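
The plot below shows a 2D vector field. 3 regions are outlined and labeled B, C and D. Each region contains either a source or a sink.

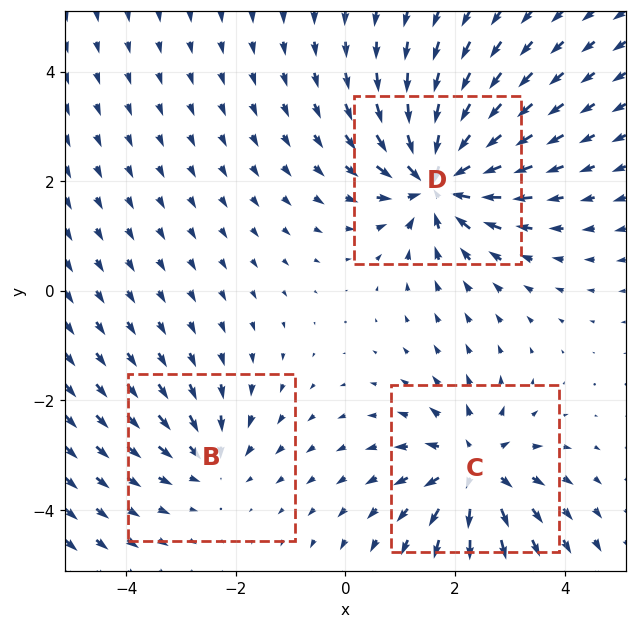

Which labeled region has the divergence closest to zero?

B

Divergence at each region's feature centre — B: about -3, C: about +4, D: about -6. Region B is closest to zero.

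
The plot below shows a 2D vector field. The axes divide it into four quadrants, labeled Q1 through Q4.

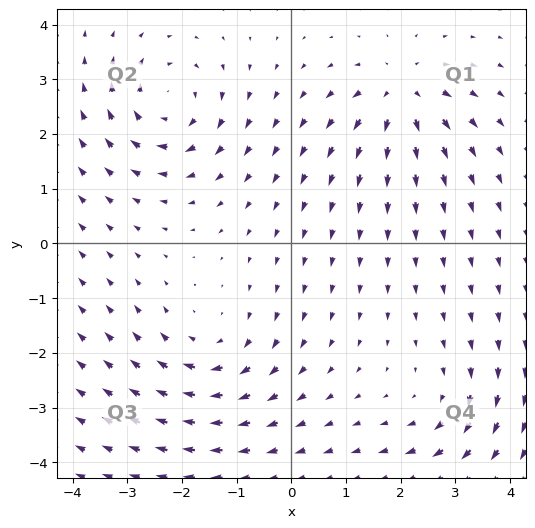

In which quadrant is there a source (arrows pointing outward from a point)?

Q1

The source sits at approximately (2.0, 2.7), which lies in quadrant Q1. The divergence there is about +6, positive as expected for a source.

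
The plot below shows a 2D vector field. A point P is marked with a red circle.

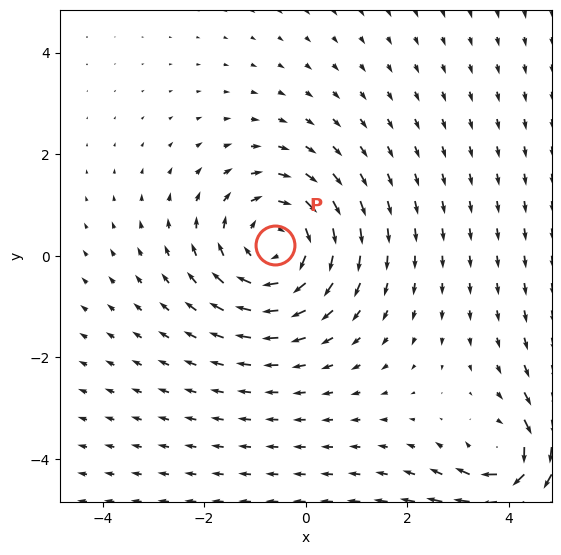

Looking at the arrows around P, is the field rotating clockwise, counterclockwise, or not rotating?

clockwise

Near P at (-0.6, 0.2) the arrows circulate clockwise. The curl (z-component) there is about -3; negative curl means clockwise rotation.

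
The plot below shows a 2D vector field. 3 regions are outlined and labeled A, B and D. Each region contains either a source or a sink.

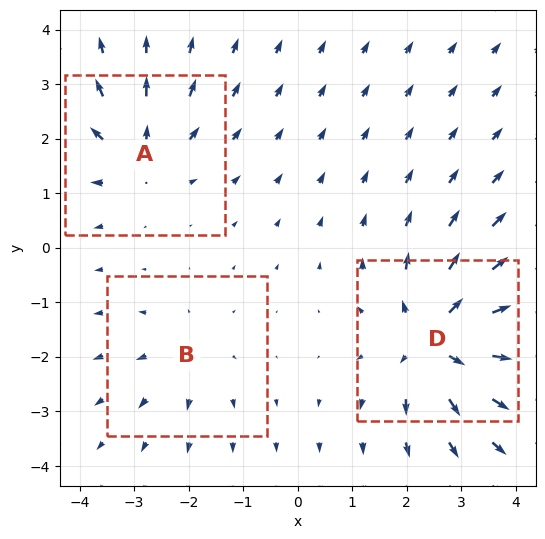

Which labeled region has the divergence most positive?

D

Divergence at each region's feature centre — A: about +3, B: about +2, D: about +5. Region D is most positive.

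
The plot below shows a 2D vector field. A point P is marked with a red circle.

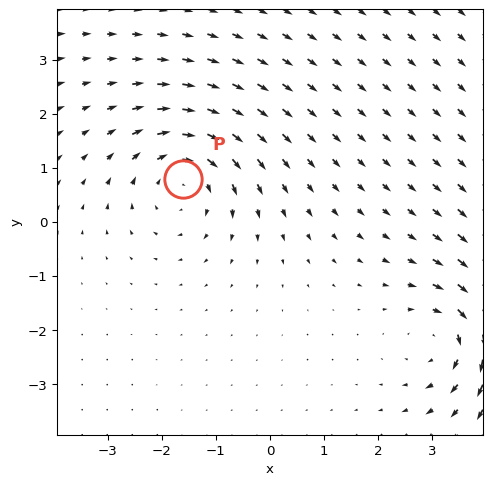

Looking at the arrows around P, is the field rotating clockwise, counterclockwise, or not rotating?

clockwise

Near P at (-1.6, 0.8) the arrows circulate clockwise. The curl (z-component) there is about -4; negative curl means clockwise rotation.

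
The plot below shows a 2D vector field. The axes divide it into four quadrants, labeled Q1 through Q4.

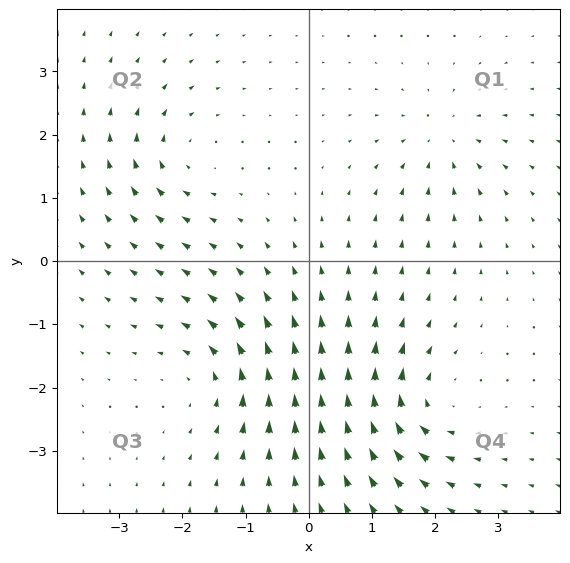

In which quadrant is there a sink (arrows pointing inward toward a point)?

Q1

The sink sits at approximately (2.1, 1.9), which lies in quadrant Q1. The divergence there is about -4, negative as expected for a sink.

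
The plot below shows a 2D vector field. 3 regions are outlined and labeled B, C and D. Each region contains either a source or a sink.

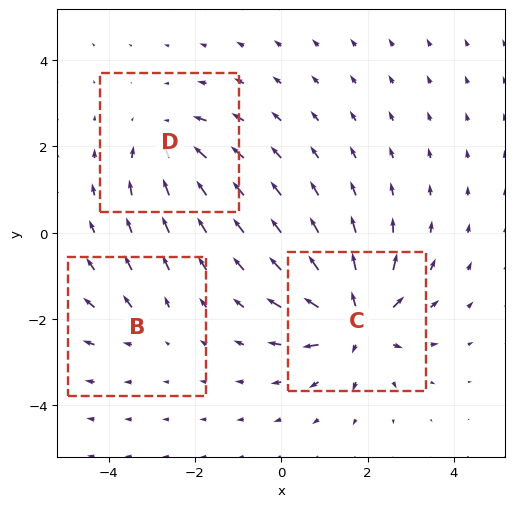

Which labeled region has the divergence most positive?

Divergence at each region's feature centre — B: about +2, C: about +6, D: about -4. Region C is most positive.

C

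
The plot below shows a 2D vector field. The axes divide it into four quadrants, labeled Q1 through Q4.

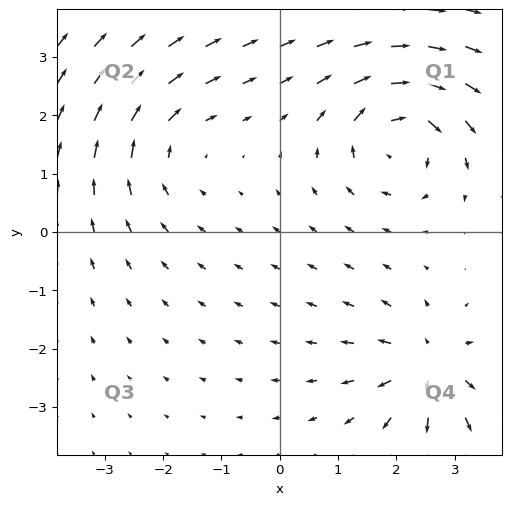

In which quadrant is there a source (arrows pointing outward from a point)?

The source sits at approximately (2.6, -2.3), which lies in quadrant Q4. The divergence there is about +5, positive as expected for a source.

Q4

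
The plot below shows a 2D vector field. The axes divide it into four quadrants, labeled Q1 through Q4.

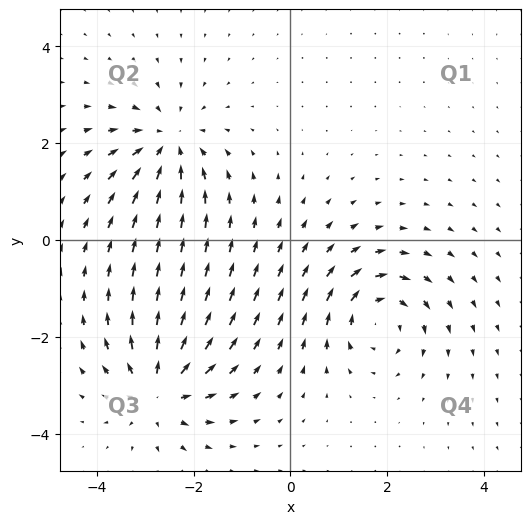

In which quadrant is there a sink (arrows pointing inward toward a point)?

Q2

The sink sits at approximately (-2.5, 2.0), which lies in quadrant Q2. The divergence there is about -5, negative as expected for a sink.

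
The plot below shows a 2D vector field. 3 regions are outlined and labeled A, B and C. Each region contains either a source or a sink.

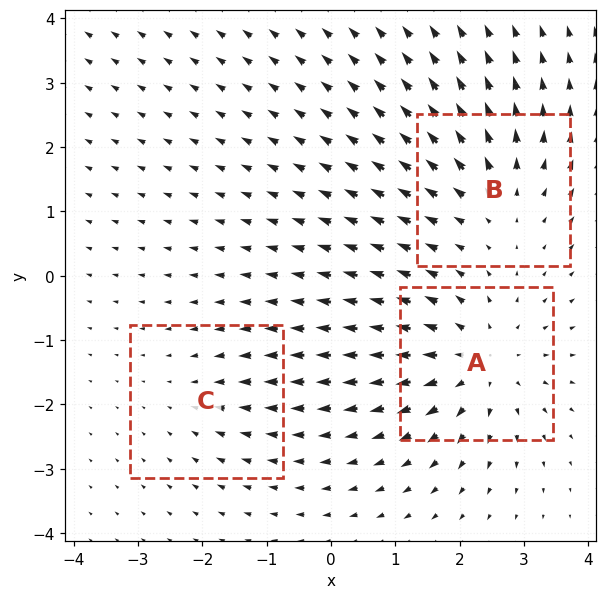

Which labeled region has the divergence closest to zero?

Divergence at each region's feature centre — A: about +4, B: about +3, C: about -2. Region C is closest to zero.

C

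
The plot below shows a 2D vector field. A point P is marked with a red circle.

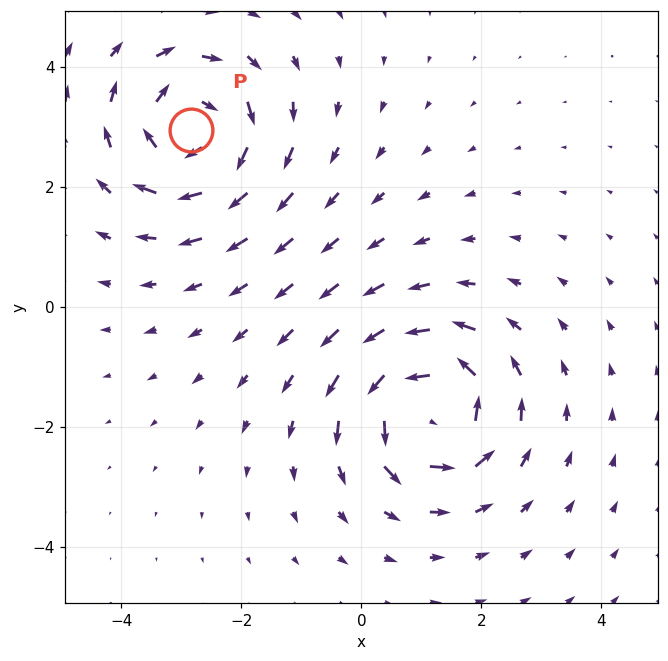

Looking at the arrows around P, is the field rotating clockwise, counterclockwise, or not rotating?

Near P at (-2.8, 3.0) the arrows circulate clockwise. The curl (z-component) there is about -5; negative curl means clockwise rotation.

clockwise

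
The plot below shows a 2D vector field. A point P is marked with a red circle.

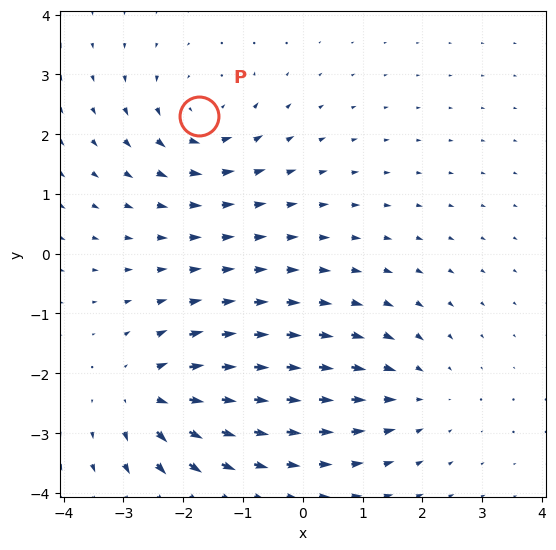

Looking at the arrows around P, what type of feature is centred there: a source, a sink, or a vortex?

vortex

At P (-1.7, 2.3) the arrows circulate counterclockwise. Divergence ≈0, curl about +4 — near-zero divergence with nonzero curl is a vortex.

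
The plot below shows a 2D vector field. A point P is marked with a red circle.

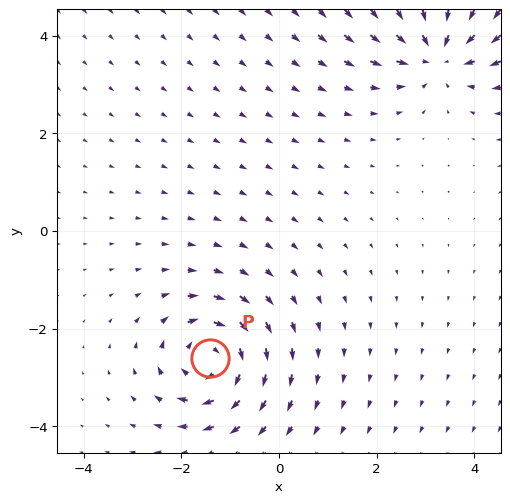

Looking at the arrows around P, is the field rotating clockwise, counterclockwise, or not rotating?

clockwise

Near P at (-1.4, -2.6) the arrows circulate clockwise. The curl (z-component) there is about -6; negative curl means clockwise rotation.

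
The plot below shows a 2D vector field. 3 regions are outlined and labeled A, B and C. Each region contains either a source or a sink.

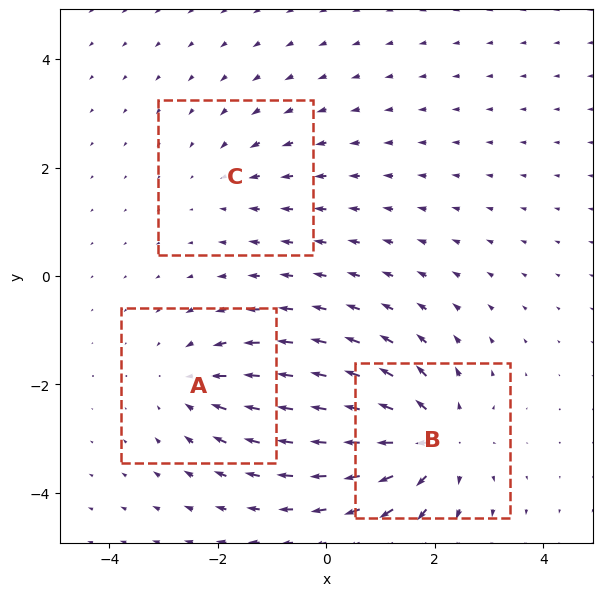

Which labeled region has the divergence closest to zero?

C

Divergence at each region's feature centre — A: about -3, B: about +5, C: about -2. Region C is closest to zero.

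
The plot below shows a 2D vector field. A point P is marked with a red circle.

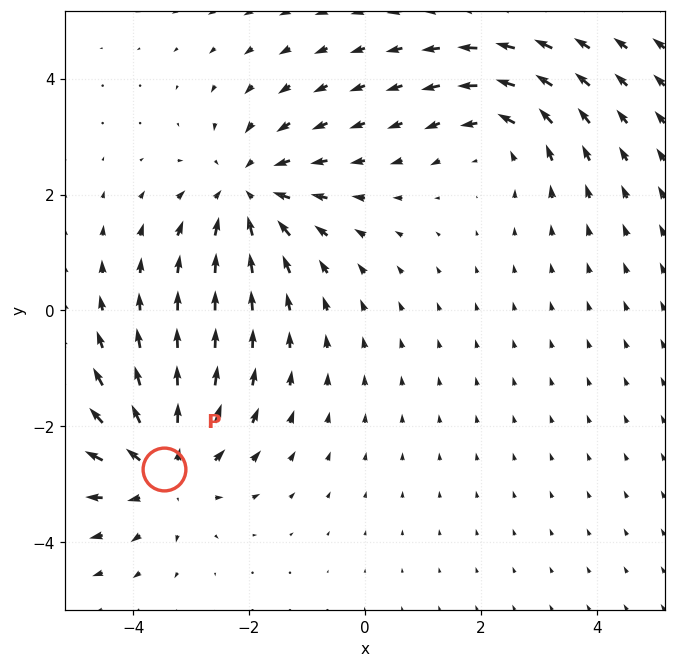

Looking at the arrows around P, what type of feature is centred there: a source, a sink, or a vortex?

At P (-3.5, -2.7) the arrows spread outward. Divergence about +4, curl ≈0 — positive divergence with near-zero curl is a source.

source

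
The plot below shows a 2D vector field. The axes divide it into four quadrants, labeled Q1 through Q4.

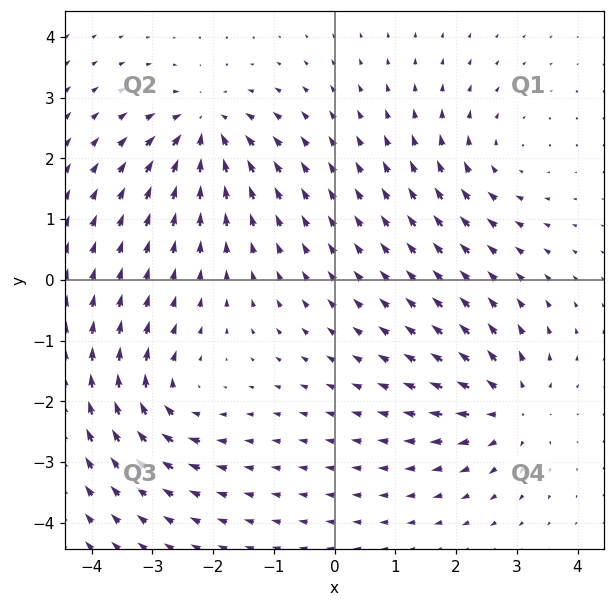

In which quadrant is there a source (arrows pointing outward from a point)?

The source sits at approximately (2.9, -2.1), which lies in quadrant Q4. The divergence there is about +5, positive as expected for a source.

Q4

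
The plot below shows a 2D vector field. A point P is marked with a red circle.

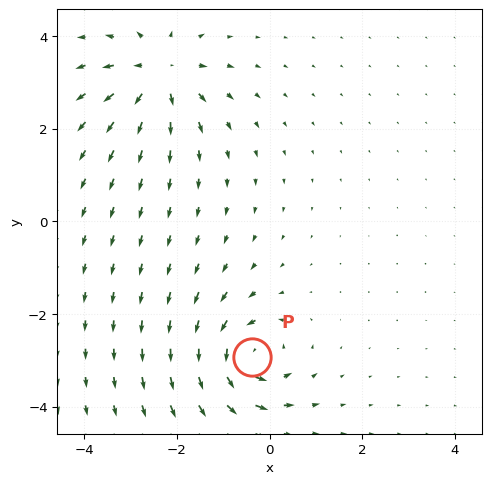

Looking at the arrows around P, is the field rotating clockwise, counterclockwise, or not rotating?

counterclockwise

Near P at (-0.4, -2.9) the arrows circulate counterclockwise. The curl (z-component) there is about +7; positive curl means counterclockwise rotation.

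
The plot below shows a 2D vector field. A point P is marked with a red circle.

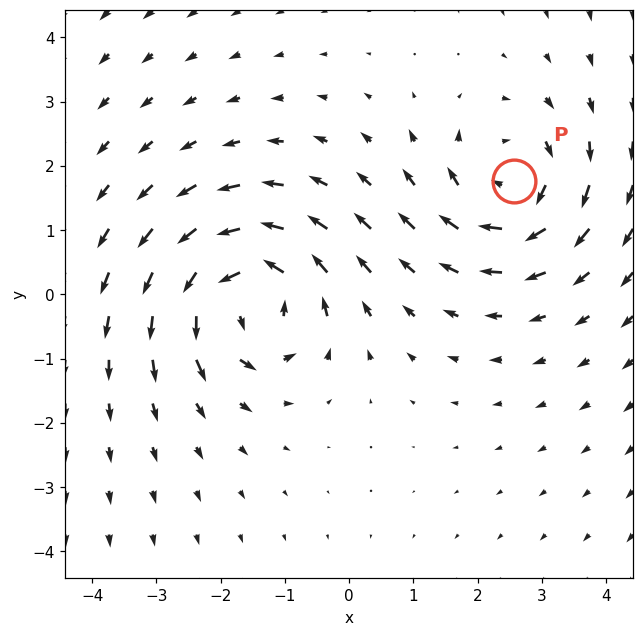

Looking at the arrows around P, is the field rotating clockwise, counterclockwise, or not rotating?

clockwise

Near P at (2.6, 1.8) the arrows circulate clockwise. The curl (z-component) there is about -5; negative curl means clockwise rotation.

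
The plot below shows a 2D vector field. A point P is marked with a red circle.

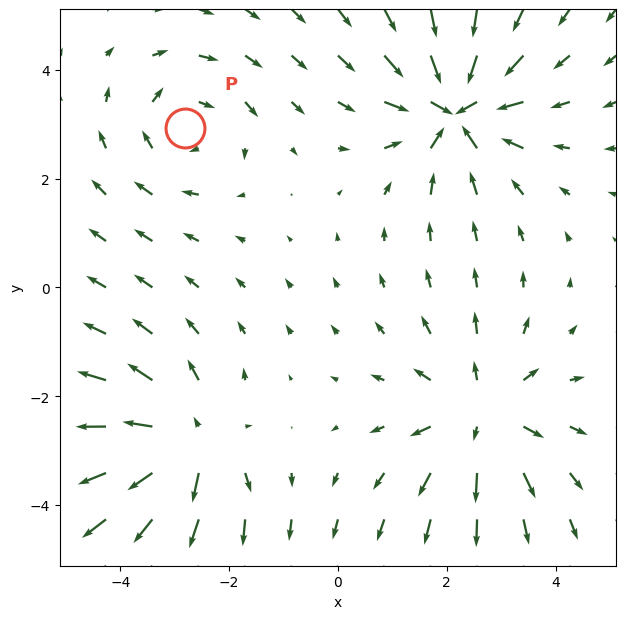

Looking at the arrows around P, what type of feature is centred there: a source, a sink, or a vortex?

vortex

At P (-2.8, 2.9) the arrows circulate clockwise. Divergence ≈0, curl about -3 — near-zero divergence with nonzero curl is a vortex.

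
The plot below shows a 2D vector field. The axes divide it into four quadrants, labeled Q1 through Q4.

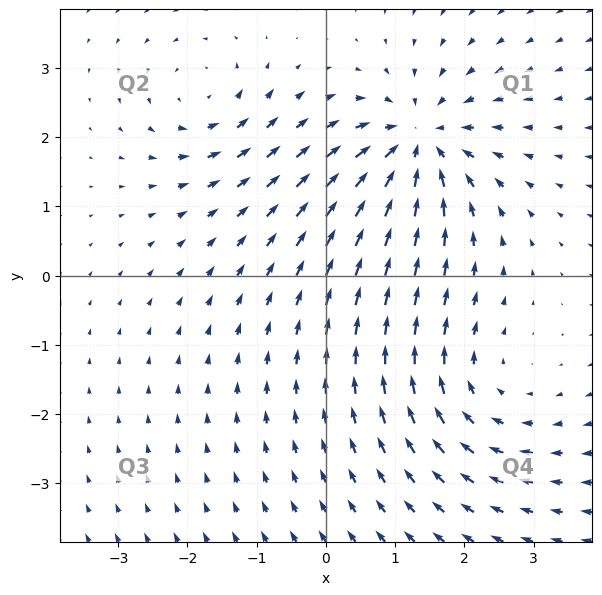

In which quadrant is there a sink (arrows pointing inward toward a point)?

Q1

The sink sits at approximately (1.3, 1.9), which lies in quadrant Q1. The divergence there is about -6, negative as expected for a sink.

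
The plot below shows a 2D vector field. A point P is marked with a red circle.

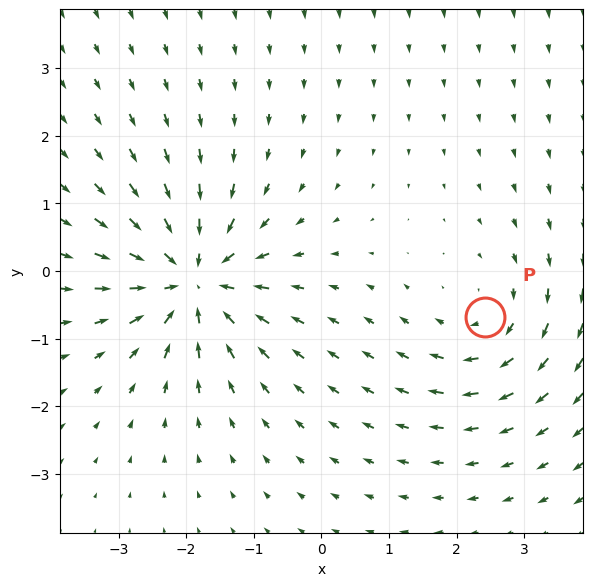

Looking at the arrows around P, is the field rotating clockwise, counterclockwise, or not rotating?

Near P at (2.4, -0.7) the arrows circulate clockwise. The curl (z-component) there is about -3; negative curl means clockwise rotation.

clockwise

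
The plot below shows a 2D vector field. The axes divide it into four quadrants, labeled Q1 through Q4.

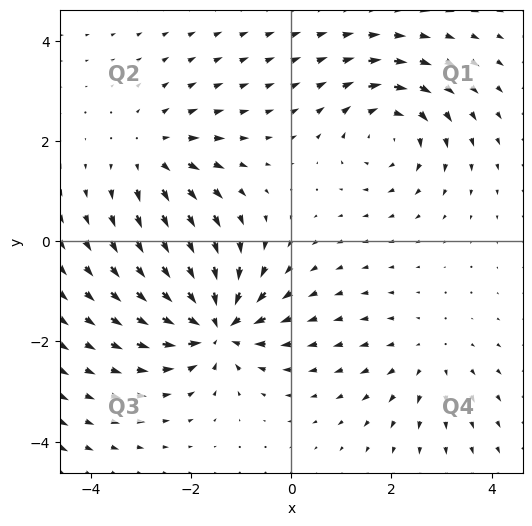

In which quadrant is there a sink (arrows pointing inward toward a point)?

The sink sits at approximately (-1.5, -1.7), which lies in quadrant Q3. The divergence there is about -6, negative as expected for a sink.

Q3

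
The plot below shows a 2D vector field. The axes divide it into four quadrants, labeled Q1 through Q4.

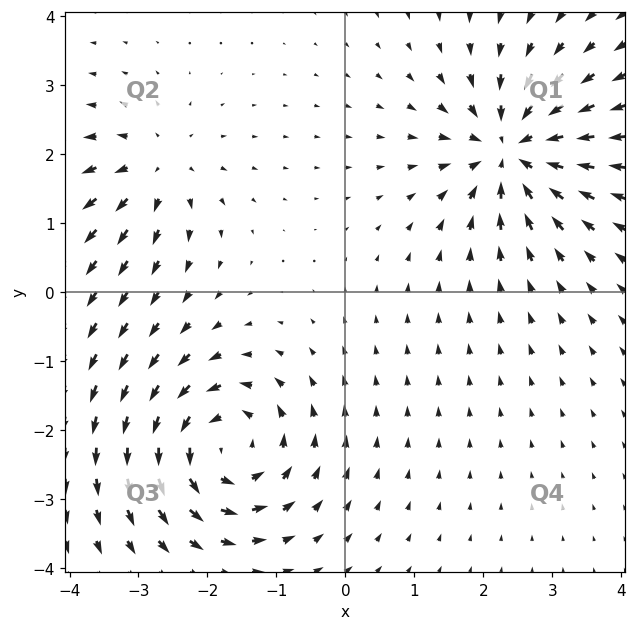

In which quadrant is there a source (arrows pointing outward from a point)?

The source sits at approximately (-2.7, 1.8), which lies in quadrant Q2. The divergence there is about +4, positive as expected for a source.

Q2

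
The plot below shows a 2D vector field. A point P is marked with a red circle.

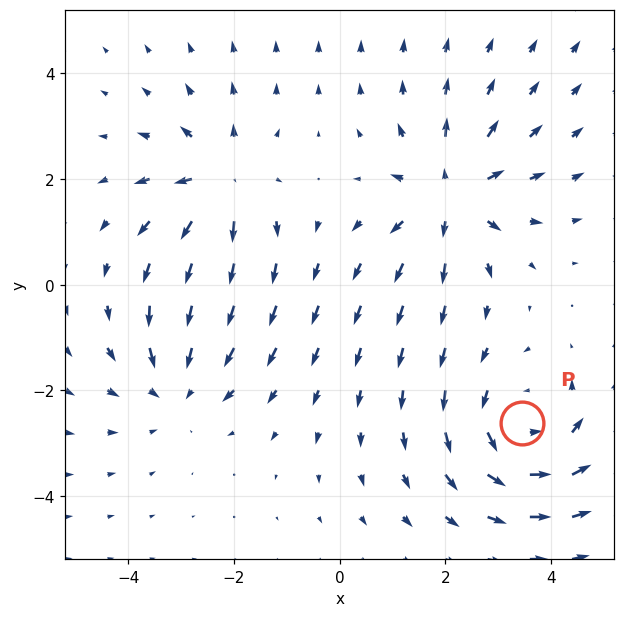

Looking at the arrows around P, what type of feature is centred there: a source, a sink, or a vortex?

vortex

At P (3.4, -2.6) the arrows circulate counterclockwise. Divergence ≈0, curl about +3 — near-zero divergence with nonzero curl is a vortex.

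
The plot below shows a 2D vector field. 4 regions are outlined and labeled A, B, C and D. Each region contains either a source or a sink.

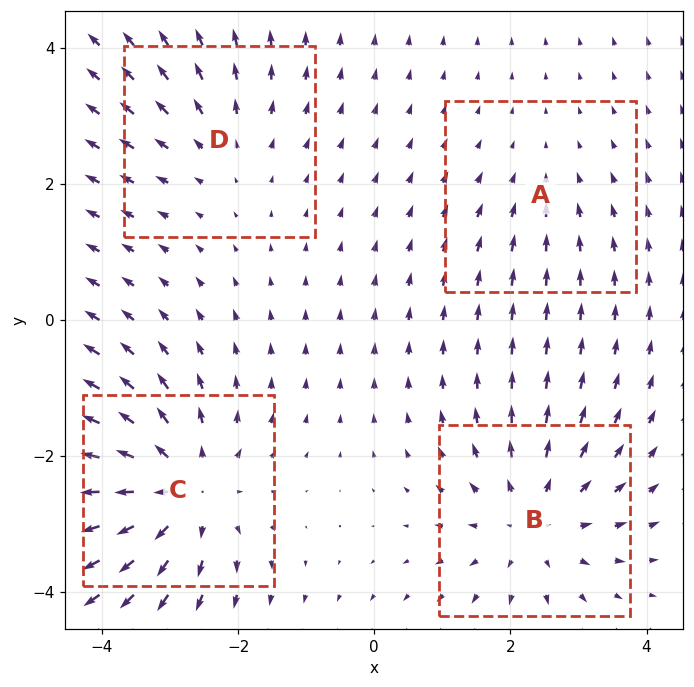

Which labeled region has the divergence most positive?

Divergence at each region's feature centre — A: about -2, B: about +4, C: about +6, D: about +3. Region C is most positive.

C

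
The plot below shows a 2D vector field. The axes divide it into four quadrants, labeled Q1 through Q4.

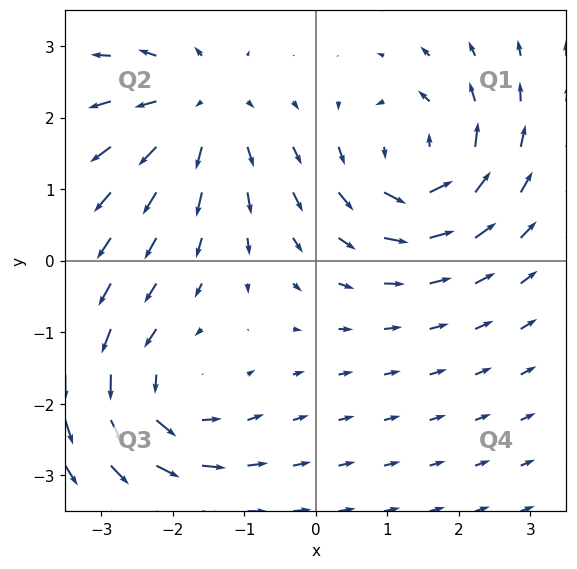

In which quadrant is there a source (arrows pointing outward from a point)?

The source sits at approximately (-1.6, 2.2), which lies in quadrant Q2. The divergence there is about +5, positive as expected for a source.

Q2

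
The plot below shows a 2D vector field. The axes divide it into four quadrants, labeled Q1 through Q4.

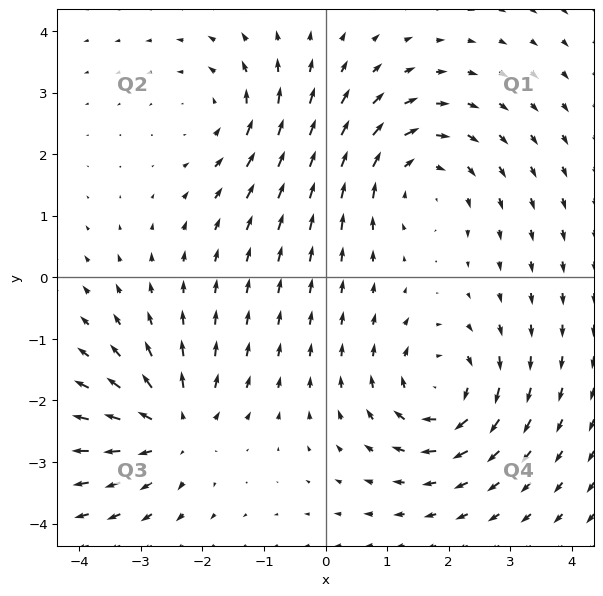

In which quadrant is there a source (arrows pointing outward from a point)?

The source sits at approximately (-2.5, -2.5), which lies in quadrant Q3. The divergence there is about +5, positive as expected for a source.

Q3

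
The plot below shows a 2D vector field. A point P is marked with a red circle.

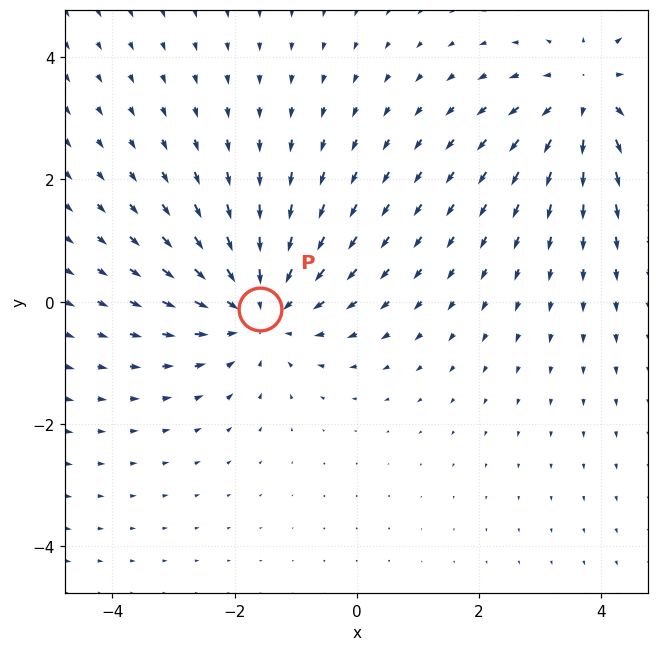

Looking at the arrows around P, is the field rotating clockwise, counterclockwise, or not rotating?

not rotating

Near P at (-1.6, -0.1) the arrows show no circulation. The curl there is ≈0.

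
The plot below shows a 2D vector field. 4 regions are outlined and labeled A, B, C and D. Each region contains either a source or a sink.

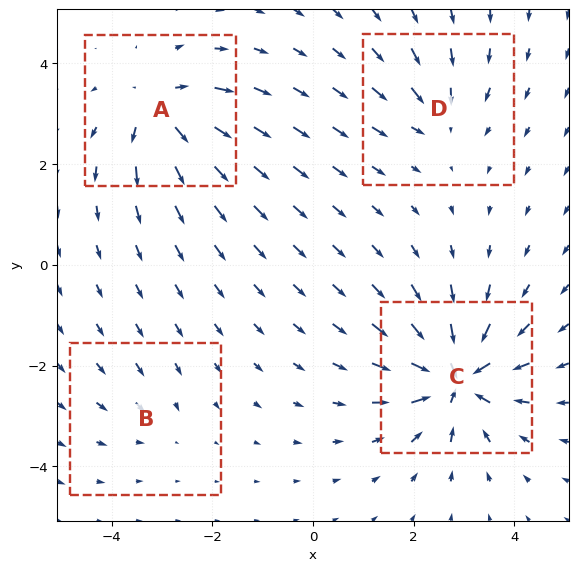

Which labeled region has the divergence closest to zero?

B

Divergence at each region's feature centre — A: about +6, B: about -2, C: about -9, D: about -4. Region B is closest to zero.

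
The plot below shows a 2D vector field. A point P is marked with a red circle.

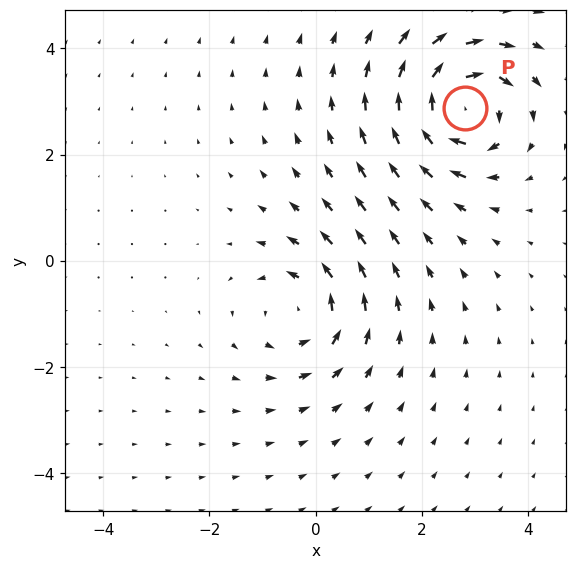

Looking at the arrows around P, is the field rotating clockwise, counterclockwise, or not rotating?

Near P at (2.8, 2.9) the arrows circulate clockwise. The curl (z-component) there is about -5; negative curl means clockwise rotation.

clockwise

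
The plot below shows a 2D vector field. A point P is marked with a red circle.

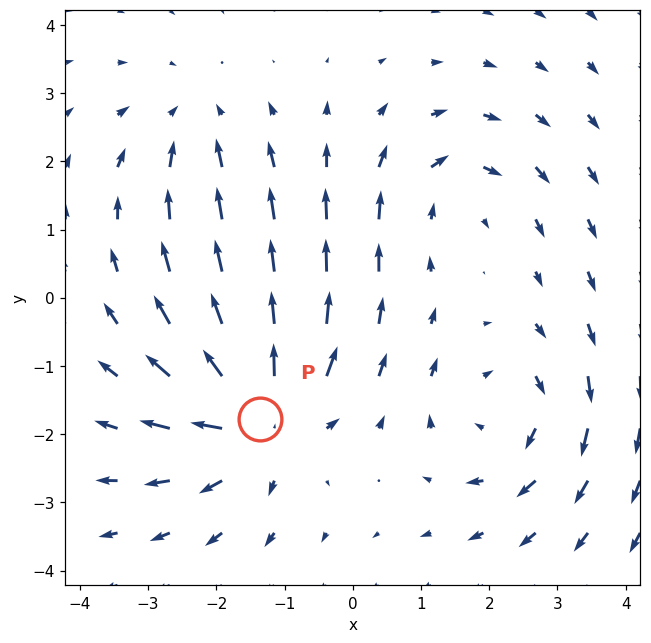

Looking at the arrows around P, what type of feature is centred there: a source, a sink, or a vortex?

source

At P (-1.4, -1.8) the arrows spread outward. Divergence about +6, curl ≈0 — positive divergence with near-zero curl is a source.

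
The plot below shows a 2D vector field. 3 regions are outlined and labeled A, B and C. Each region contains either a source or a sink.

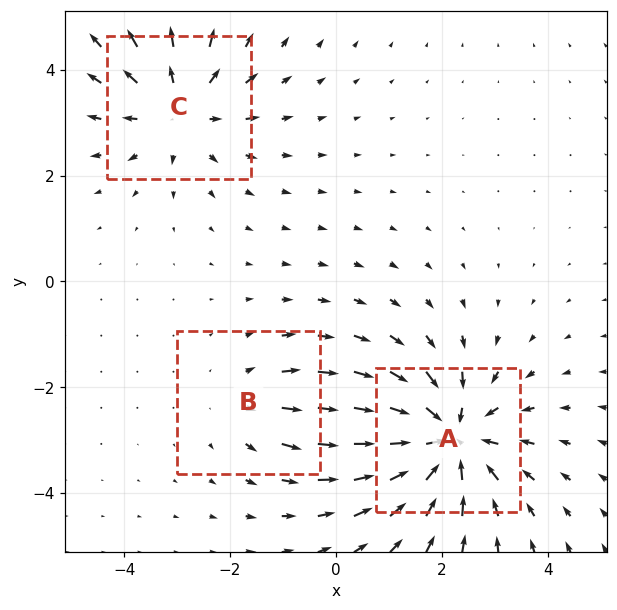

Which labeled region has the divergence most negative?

A

Divergence at each region's feature centre — A: about -5, B: about +2, C: about +3. Region A is most negative.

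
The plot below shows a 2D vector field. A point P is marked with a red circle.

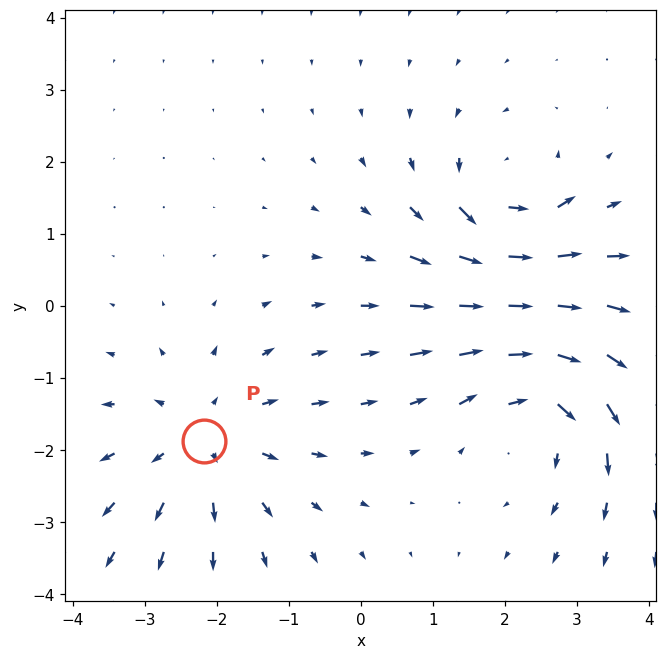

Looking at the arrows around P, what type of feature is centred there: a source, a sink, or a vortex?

source

At P (-2.2, -1.9) the arrows spread outward. Divergence about +4, curl ≈0 — positive divergence with near-zero curl is a source.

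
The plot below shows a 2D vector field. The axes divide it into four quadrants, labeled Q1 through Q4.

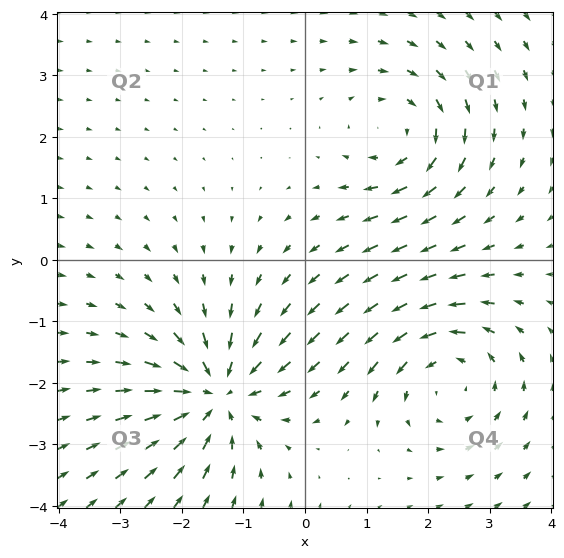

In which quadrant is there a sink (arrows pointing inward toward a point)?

Q3

The sink sits at approximately (-1.5, -2.2), which lies in quadrant Q3. The divergence there is about -5, negative as expected for a sink.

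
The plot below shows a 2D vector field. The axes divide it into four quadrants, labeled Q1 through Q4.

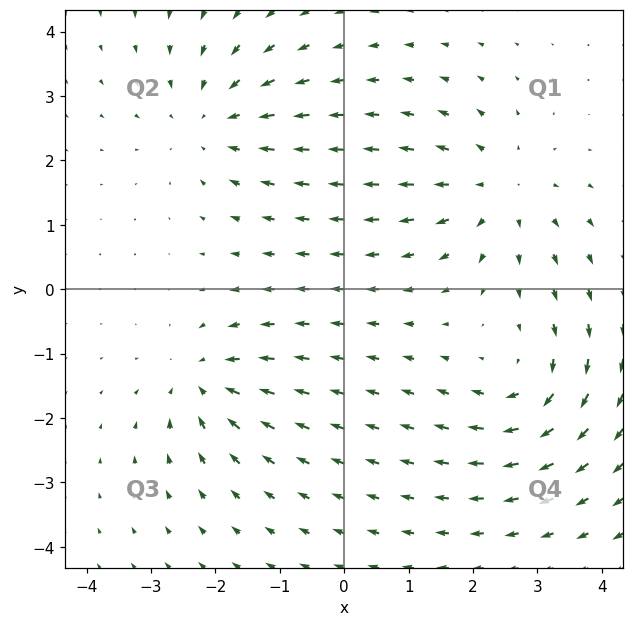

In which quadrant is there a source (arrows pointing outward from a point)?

Q1

The source sits at approximately (2.4, 1.5), which lies in quadrant Q1. The divergence there is about +4, positive as expected for a source.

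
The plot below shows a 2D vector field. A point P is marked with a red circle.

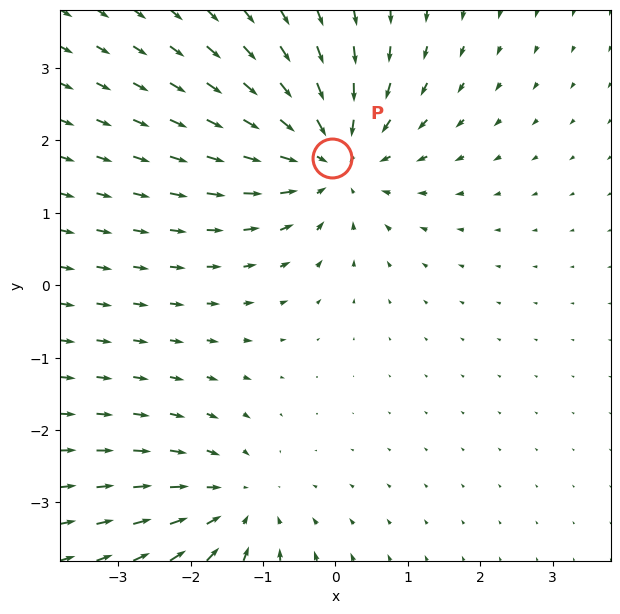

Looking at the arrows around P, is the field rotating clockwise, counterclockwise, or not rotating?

not rotating

Near P at (-0.0, 1.8) the arrows show no circulation. The curl there is ≈0.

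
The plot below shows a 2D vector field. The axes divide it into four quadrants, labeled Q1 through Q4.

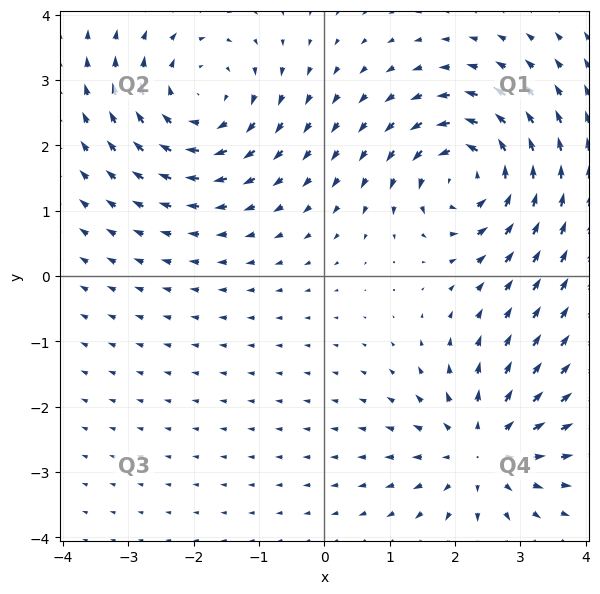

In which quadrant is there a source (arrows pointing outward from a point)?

The source sits at approximately (2.4, -2.7), which lies in quadrant Q4. The divergence there is about +4, positive as expected for a source.

Q4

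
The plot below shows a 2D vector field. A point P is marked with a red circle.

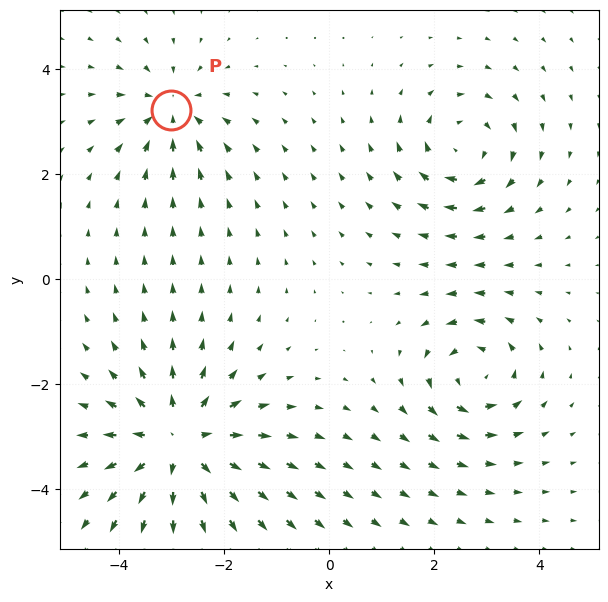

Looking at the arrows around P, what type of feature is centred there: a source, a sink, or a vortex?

At P (-3.0, 3.2) the arrows converge inward. Divergence about -3, curl ≈0 — negative divergence with near-zero curl is a sink.

sink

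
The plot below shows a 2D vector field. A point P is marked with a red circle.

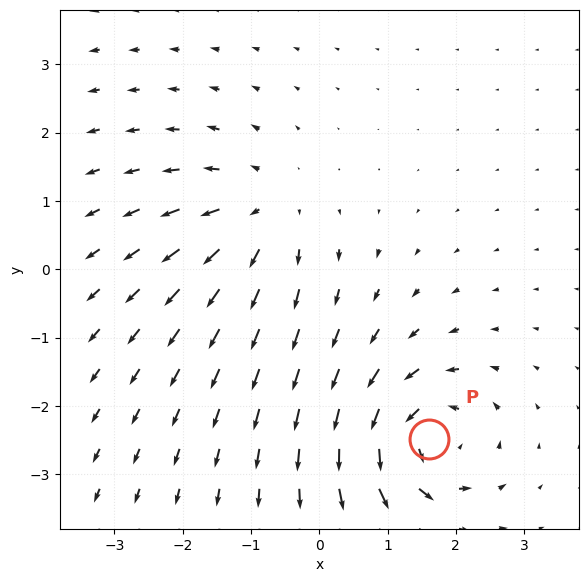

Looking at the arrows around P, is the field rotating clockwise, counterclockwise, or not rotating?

counterclockwise

Near P at (1.6, -2.5) the arrows circulate counterclockwise. The curl (z-component) there is about +4; positive curl means counterclockwise rotation.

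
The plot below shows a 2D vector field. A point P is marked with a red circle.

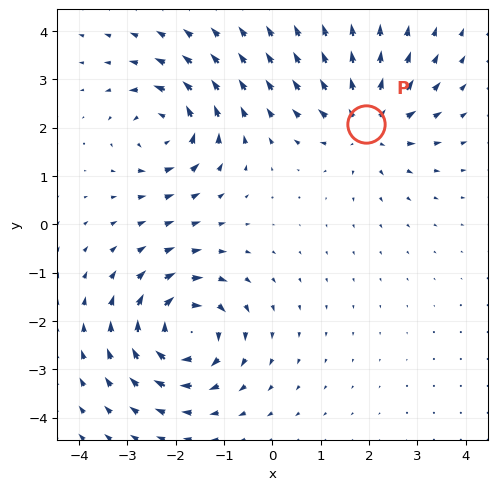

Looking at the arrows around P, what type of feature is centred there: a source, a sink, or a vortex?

At P (1.9, 2.1) the arrows spread outward. Divergence about +4, curl ≈0 — positive divergence with near-zero curl is a source.

source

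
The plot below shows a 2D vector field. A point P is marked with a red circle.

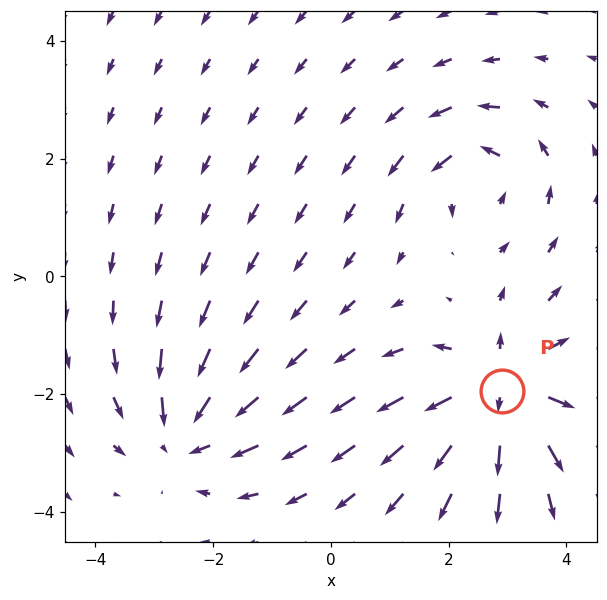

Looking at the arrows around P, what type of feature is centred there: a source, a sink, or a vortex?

source

At P (2.9, -1.9) the arrows spread outward. Divergence about +5, curl ≈0 — positive divergence with near-zero curl is a source.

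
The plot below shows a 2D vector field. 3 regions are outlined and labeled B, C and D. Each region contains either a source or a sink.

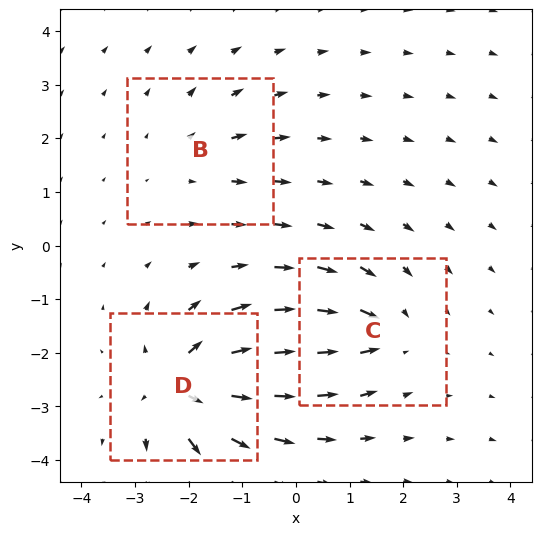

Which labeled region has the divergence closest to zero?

B

Divergence at each region's feature centre — B: about +2, C: about -4, D: about +5. Region B is closest to zero.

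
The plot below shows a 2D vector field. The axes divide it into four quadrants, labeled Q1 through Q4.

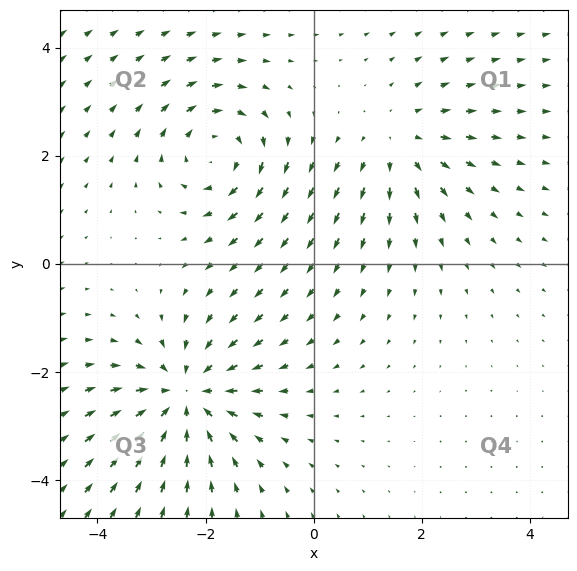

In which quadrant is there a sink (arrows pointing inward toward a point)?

The sink sits at approximately (-2.4, -2.5), which lies in quadrant Q3. The divergence there is about -5, negative as expected for a sink.

Q3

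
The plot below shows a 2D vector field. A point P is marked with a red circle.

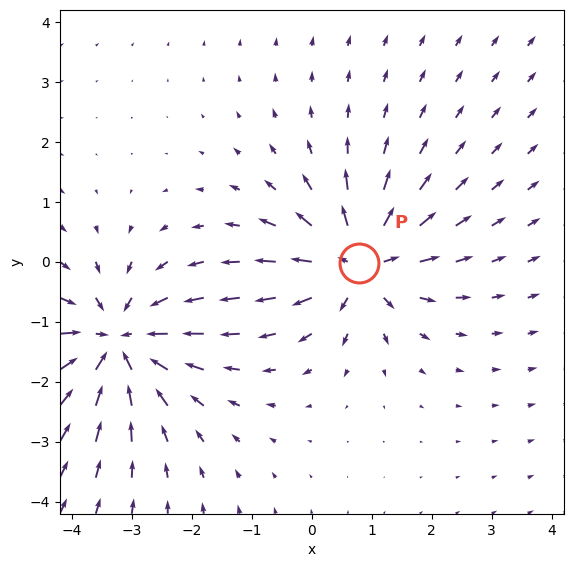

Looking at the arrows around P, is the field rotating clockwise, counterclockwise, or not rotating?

not rotating

Near P at (0.8, -0.0) the arrows show no circulation. The curl there is ≈0.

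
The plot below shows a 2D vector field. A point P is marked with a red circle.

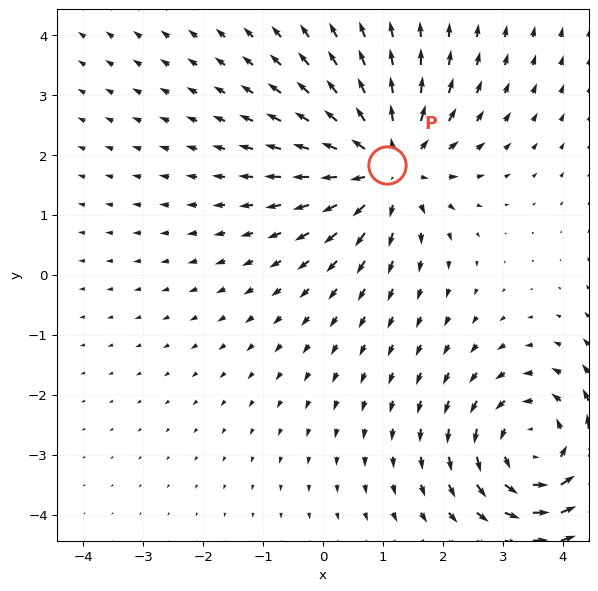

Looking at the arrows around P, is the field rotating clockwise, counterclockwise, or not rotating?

Near P at (1.1, 1.8) the arrows show no circulation. The curl there is ≈0.

not rotating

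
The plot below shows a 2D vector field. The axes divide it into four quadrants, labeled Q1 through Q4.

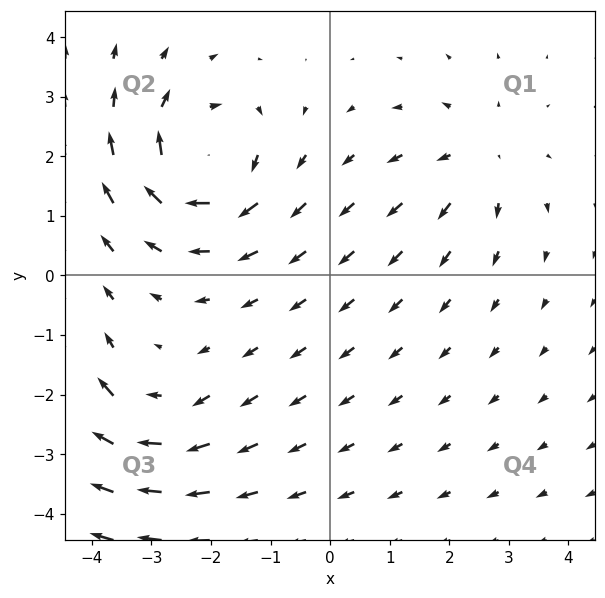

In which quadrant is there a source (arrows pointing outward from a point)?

Q1

The source sits at approximately (2.5, 2.0), which lies in quadrant Q1. The divergence there is about +3, positive as expected for a source.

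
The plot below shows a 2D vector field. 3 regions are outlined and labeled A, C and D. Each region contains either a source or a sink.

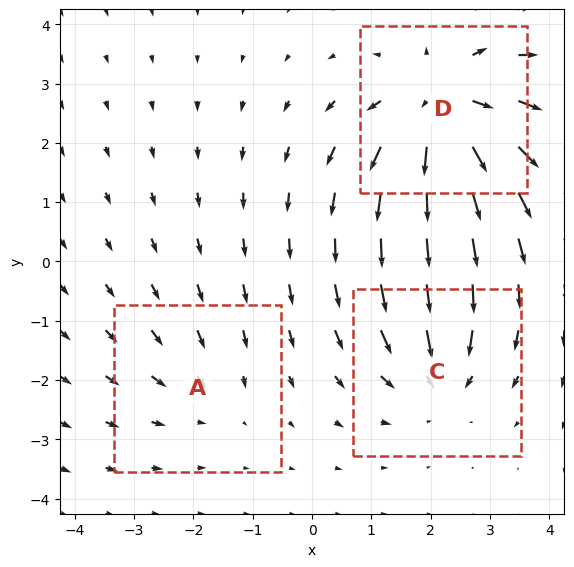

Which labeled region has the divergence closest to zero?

Divergence at each region's feature centre — A: about -2, C: about -3, D: about +5. Region A is closest to zero.

A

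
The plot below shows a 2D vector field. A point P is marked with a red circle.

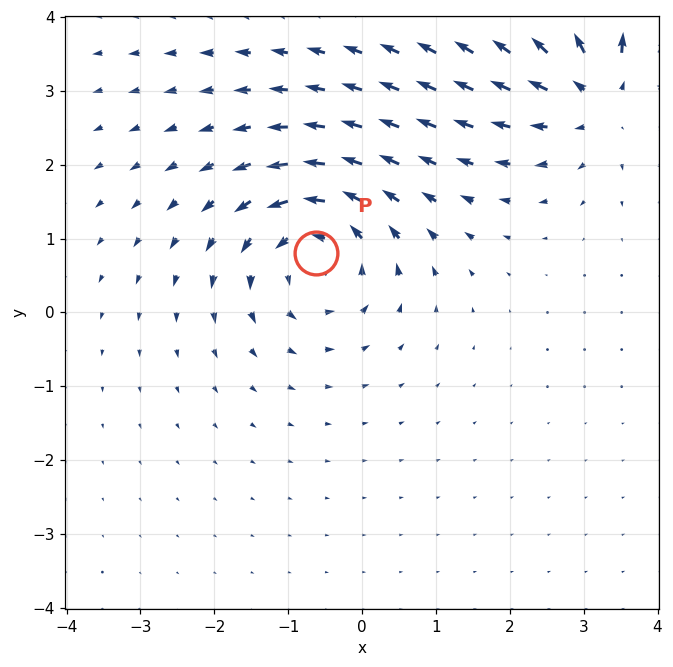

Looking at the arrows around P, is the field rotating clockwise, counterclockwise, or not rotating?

Near P at (-0.6, 0.8) the arrows circulate counterclockwise. The curl (z-component) there is about +5; positive curl means counterclockwise rotation.

counterclockwise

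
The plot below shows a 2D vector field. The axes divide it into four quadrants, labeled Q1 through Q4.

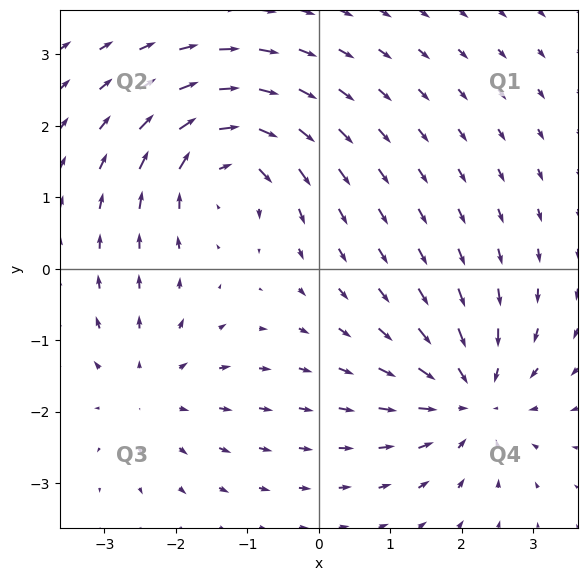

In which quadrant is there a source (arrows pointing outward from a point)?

Q3

The source sits at approximately (-2.4, -1.7), which lies in quadrant Q3. The divergence there is about +3, positive as expected for a source.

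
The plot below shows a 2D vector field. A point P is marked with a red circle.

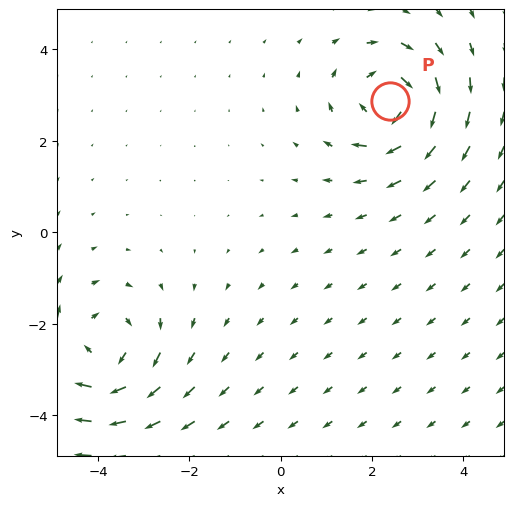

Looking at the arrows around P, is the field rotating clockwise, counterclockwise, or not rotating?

clockwise

Near P at (2.4, 2.9) the arrows circulate clockwise. The curl (z-component) there is about -5; negative curl means clockwise rotation.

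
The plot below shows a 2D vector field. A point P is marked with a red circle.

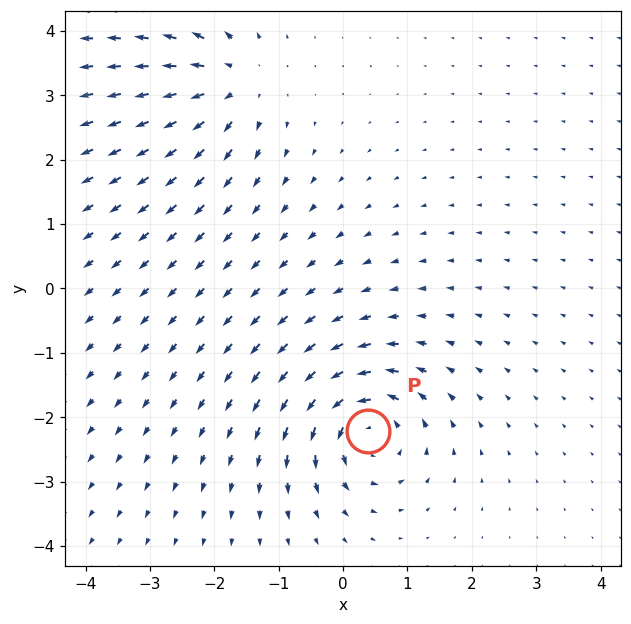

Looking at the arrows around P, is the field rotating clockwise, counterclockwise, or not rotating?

counterclockwise

Near P at (0.4, -2.2) the arrows circulate counterclockwise. The curl (z-component) there is about +7; positive curl means counterclockwise rotation.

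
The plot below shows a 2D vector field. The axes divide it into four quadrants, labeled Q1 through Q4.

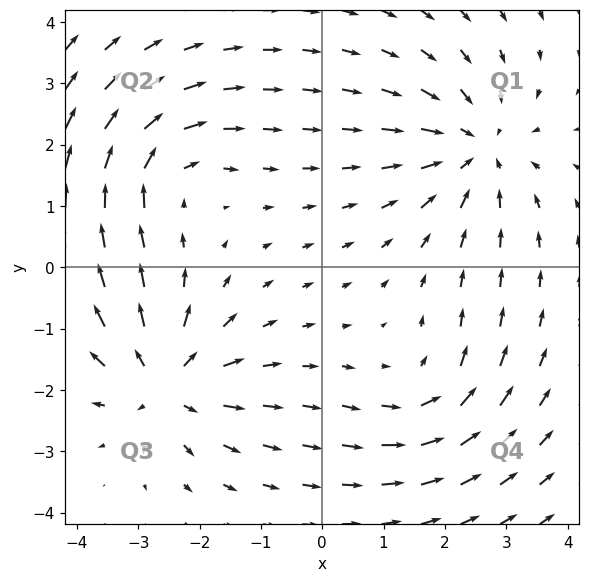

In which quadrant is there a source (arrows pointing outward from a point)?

Q3

The source sits at approximately (-2.6, -1.9), which lies in quadrant Q3. The divergence there is about +5, positive as expected for a source.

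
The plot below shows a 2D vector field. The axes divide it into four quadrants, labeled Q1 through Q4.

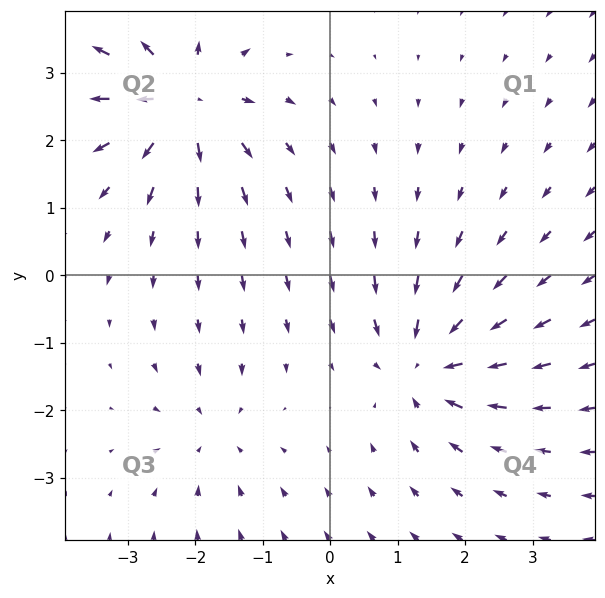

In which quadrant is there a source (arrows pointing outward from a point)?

Q2

The source sits at approximately (-2.2, 2.6), which lies in quadrant Q2. The divergence there is about +6, positive as expected for a source.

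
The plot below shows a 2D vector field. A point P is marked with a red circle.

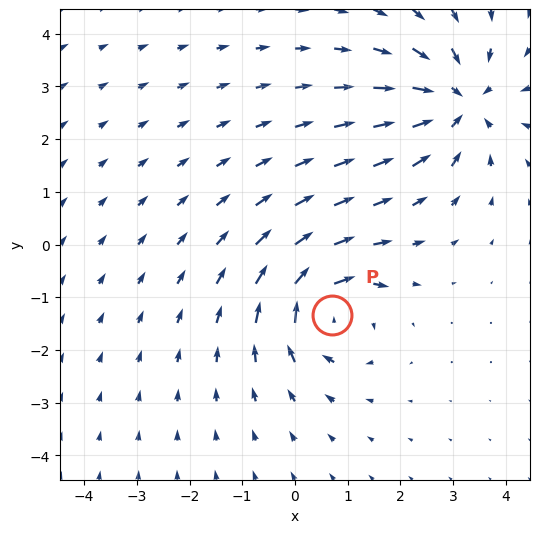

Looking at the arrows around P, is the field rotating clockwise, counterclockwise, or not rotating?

clockwise

Near P at (0.7, -1.3) the arrows circulate clockwise. The curl (z-component) there is about -5; negative curl means clockwise rotation.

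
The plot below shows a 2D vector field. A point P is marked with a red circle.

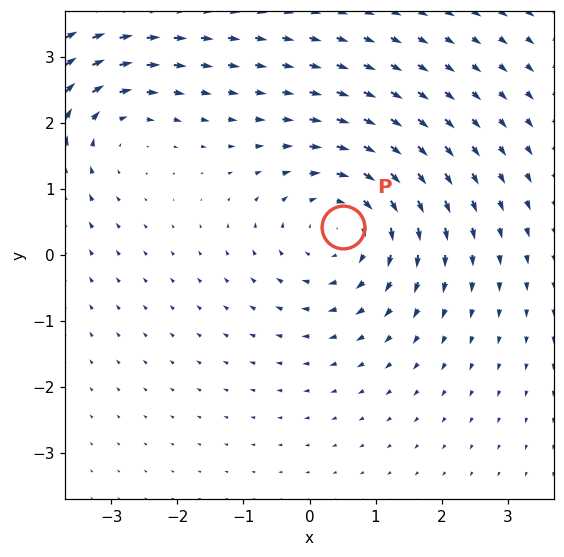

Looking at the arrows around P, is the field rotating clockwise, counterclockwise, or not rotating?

clockwise

Near P at (0.5, 0.4) the arrows circulate clockwise. The curl (z-component) there is about -4; negative curl means clockwise rotation.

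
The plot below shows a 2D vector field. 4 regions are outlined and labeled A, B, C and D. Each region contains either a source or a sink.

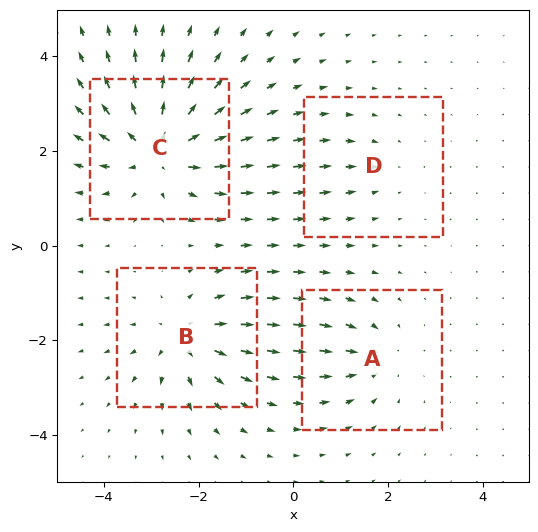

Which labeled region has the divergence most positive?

Divergence at each region's feature centre — A: about -4, B: about +5, C: about +7, D: about -2. Region C is most positive.

C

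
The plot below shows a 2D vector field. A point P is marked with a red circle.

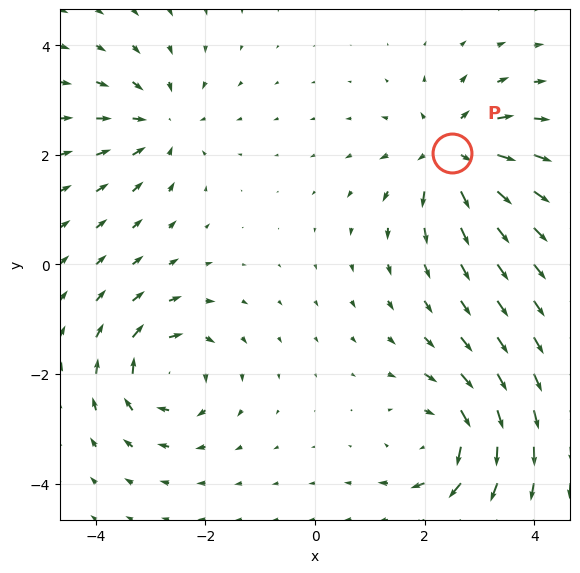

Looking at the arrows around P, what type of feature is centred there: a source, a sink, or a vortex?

At P (2.5, 2.0) the arrows spread outward. Divergence about +6, curl ≈0 — positive divergence with near-zero curl is a source.

source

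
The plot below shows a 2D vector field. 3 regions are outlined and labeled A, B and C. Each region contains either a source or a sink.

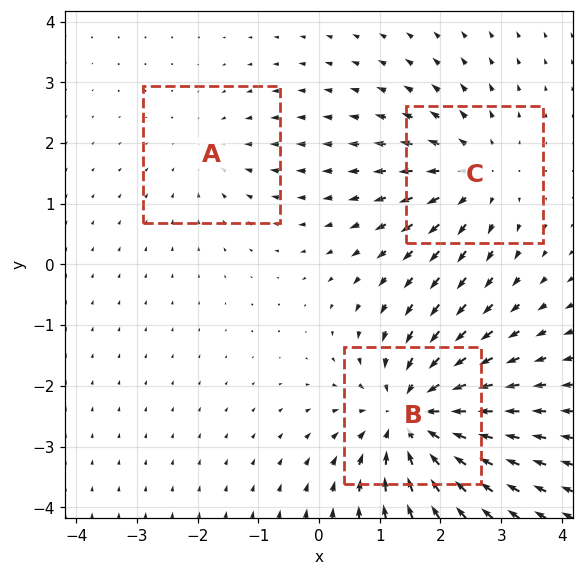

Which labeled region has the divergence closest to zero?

Divergence at each region's feature centre — A: about -2, B: about -5, C: about +3. Region A is closest to zero.

A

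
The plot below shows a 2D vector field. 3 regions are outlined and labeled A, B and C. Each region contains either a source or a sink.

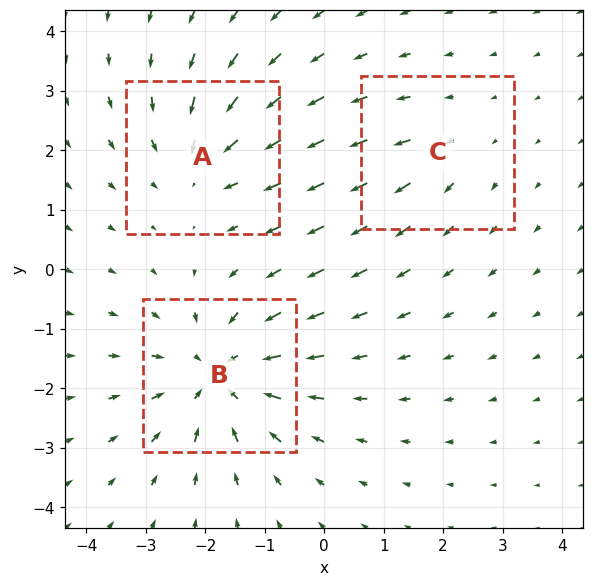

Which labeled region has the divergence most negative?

B

Divergence at each region's feature centre — A: about -3, B: about -4, C: about +2. Region B is most negative.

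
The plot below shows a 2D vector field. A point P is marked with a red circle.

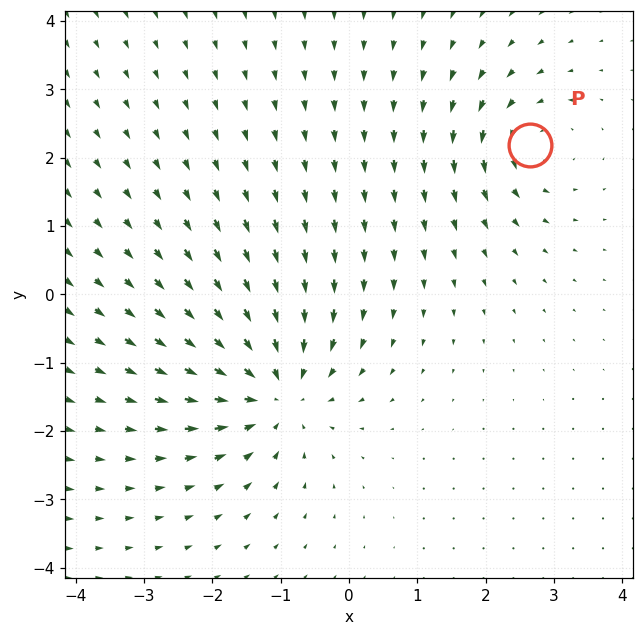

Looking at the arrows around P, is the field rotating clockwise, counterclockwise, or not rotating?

Near P at (2.7, 2.2) the arrows circulate counterclockwise. The curl (z-component) there is about +4; positive curl means counterclockwise rotation.

counterclockwise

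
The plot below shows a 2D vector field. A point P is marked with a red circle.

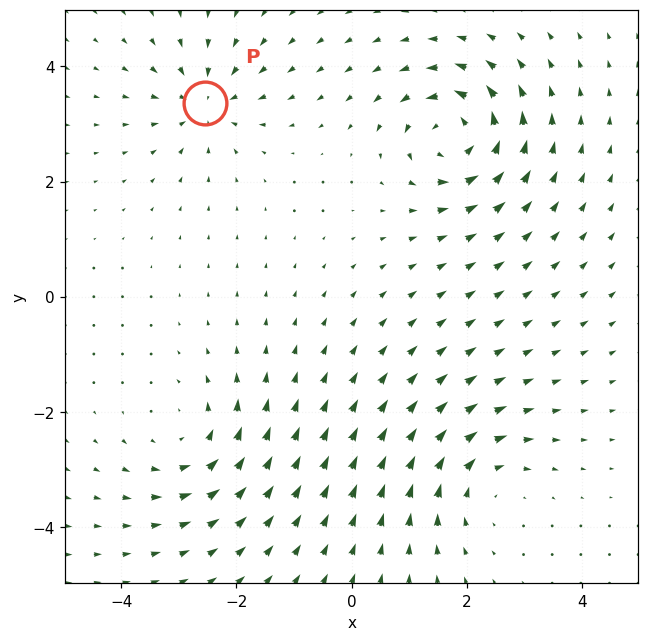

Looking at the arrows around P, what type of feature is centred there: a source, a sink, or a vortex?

At P (-2.5, 3.4) the arrows converge inward. Divergence about -4, curl ≈0 — negative divergence with near-zero curl is a sink.

sink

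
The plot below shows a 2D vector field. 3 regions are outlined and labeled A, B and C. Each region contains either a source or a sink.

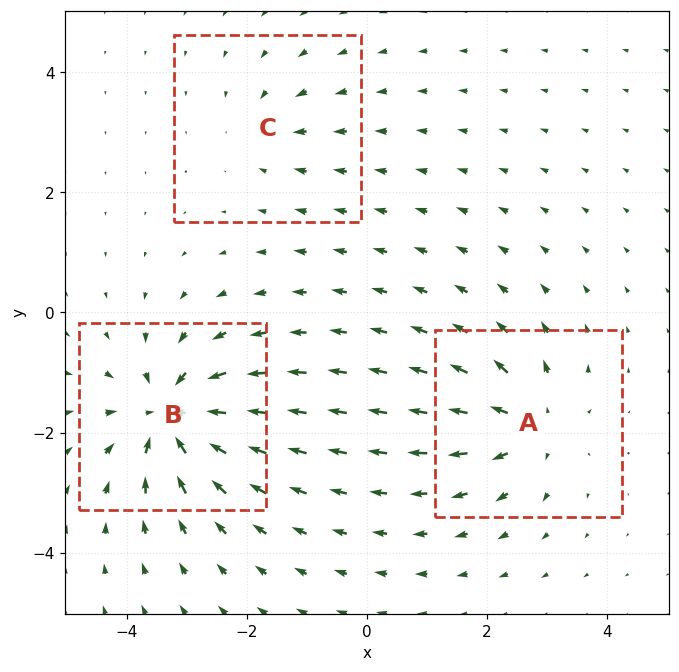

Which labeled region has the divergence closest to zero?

C

Divergence at each region's feature centre — A: about +4, B: about -6, C: about -2. Region C is closest to zero.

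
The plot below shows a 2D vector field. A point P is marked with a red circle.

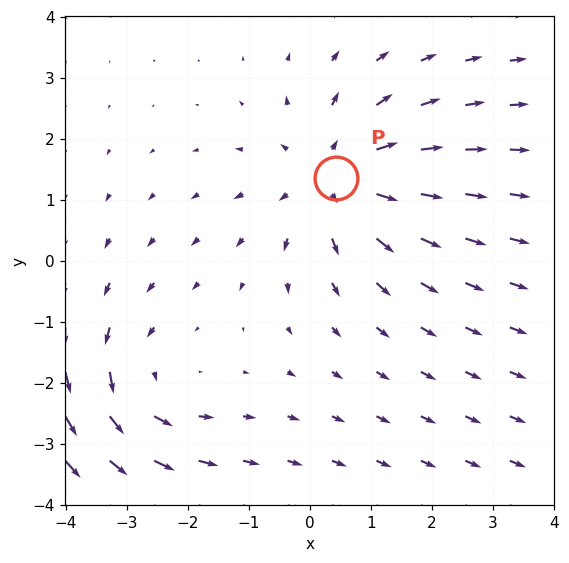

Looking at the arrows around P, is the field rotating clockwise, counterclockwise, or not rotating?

Near P at (0.4, 1.4) the arrows show no circulation. The curl there is ≈0.

not rotating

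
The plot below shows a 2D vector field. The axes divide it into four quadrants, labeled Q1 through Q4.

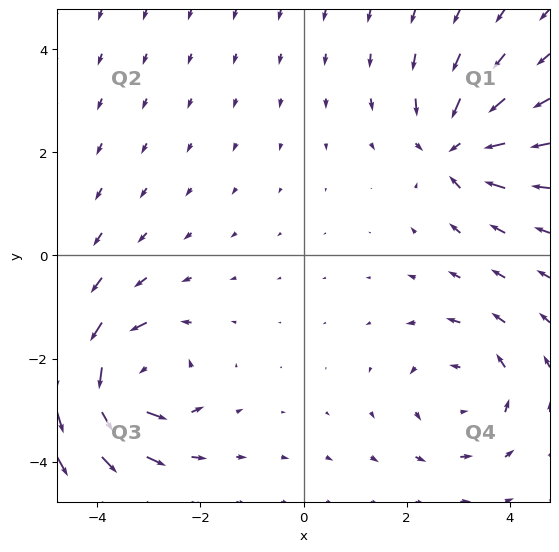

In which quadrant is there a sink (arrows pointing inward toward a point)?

Q1

The sink sits at approximately (3.0, 2.1), which lies in quadrant Q1. The divergence there is about -4, negative as expected for a sink.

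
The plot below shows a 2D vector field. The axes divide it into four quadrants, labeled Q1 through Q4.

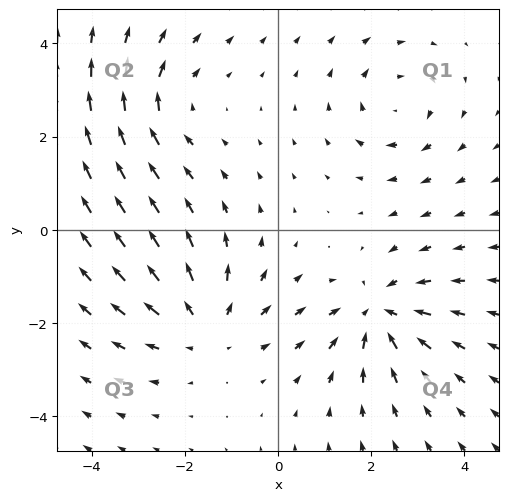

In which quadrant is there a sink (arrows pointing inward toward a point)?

Q4

The sink sits at approximately (2.2, -1.8), which lies in quadrant Q4. The divergence there is about -5, negative as expected for a sink.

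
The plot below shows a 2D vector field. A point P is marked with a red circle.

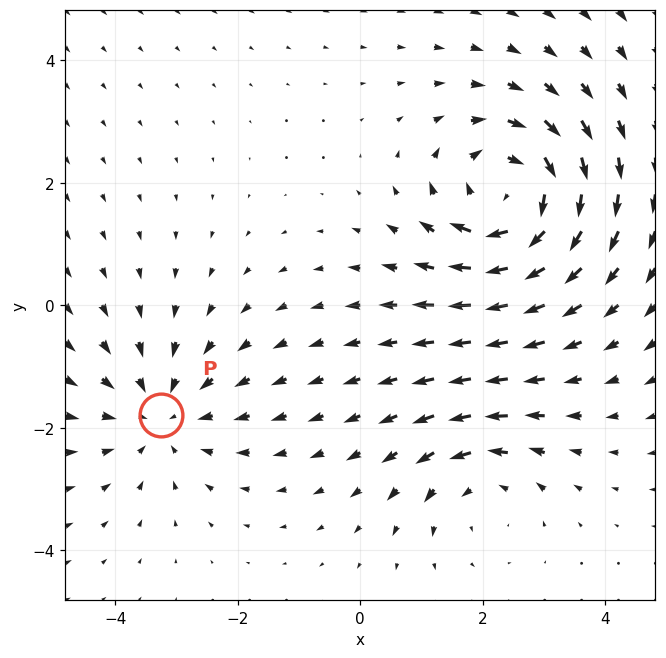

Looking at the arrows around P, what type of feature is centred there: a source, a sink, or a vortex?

sink

At P (-3.3, -1.8) the arrows converge inward. Divergence about -3, curl ≈0 — negative divergence with near-zero curl is a sink.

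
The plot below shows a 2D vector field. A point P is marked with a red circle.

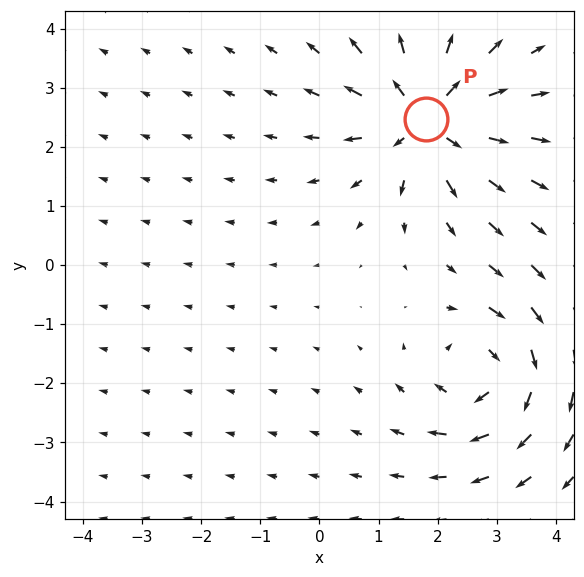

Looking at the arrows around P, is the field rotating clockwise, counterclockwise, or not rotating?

not rotating

Near P at (1.8, 2.5) the arrows show no circulation. The curl there is ≈0.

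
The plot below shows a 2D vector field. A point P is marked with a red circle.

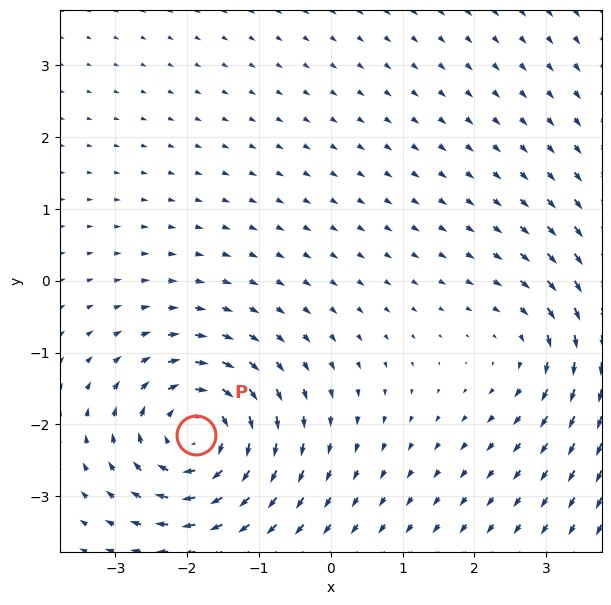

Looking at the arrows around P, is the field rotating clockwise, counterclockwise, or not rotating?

Near P at (-1.9, -2.2) the arrows circulate clockwise. The curl (z-component) there is about -6; negative curl means clockwise rotation.

clockwise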